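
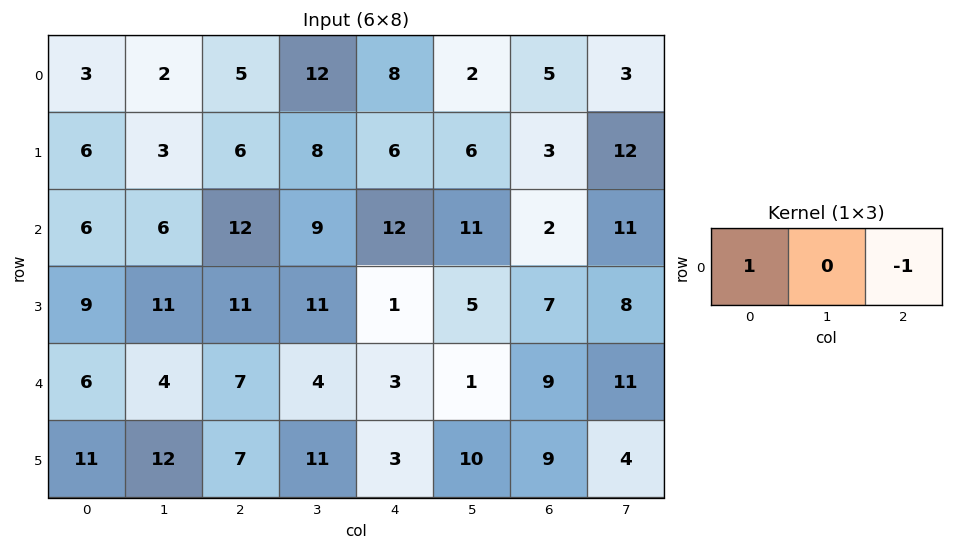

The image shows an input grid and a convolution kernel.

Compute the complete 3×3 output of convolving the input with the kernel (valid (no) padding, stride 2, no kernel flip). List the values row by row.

Output[0,0]: The receptive field on the input at this output position is [3 2 5]. Elementwise product with the kernel and sum: 3·1 + 5·-1.

-2 -3 3
-6 0 10
-1 4 -6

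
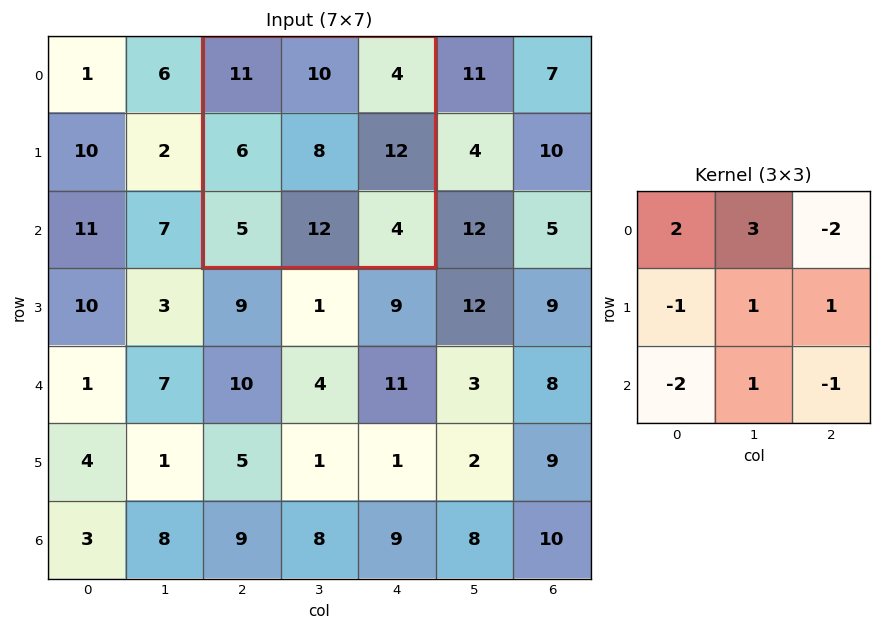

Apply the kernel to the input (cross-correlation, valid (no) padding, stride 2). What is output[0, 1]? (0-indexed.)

56

The receptive field on the input at this output position is [11 10 4 / 6 8 12 / 5 12 4]. Elementwise product with the kernel and sum: 11·2 + 10·3 + 4·-2 + 6·-1 + 8·1 + 12·1 + 5·-2 + 12·1 + 4·-1.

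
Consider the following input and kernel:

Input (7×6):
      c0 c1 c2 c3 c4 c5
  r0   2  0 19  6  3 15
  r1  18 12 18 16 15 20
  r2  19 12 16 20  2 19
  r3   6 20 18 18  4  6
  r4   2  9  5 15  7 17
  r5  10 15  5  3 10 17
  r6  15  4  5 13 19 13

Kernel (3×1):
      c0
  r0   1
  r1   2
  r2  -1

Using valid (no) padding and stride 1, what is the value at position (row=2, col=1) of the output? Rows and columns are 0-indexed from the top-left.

The receptive field on the input at this output position is [12 / 20 / 9]. Elementwise product with the kernel and sum: 12·1 + 20·2 + 9·-1.

43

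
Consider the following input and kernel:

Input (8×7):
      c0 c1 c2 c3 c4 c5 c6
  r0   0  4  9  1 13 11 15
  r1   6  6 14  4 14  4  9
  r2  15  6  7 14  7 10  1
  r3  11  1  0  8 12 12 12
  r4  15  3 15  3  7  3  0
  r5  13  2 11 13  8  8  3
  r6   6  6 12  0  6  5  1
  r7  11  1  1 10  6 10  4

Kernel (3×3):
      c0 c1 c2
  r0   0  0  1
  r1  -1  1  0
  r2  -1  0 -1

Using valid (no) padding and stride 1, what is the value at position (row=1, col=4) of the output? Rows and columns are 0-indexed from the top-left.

-12

The receptive field on the input at this output position is [14 4 9 / 7 10 1 / 12 12 12]. Elementwise product with the kernel and sum: 9·1 + 7·-1 + 10·1 + 12·-1 + 12·-1.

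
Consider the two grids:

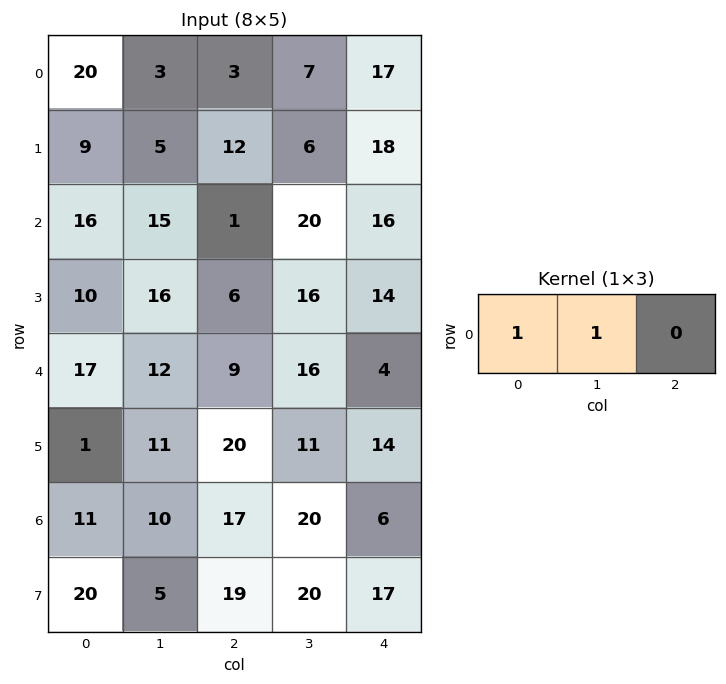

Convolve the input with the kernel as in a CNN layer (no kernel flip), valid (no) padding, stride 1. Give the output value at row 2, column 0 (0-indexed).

31

The receptive field on the input at this output position is [16 15 1]. Elementwise product with the kernel and sum: 16·1 + 15·1.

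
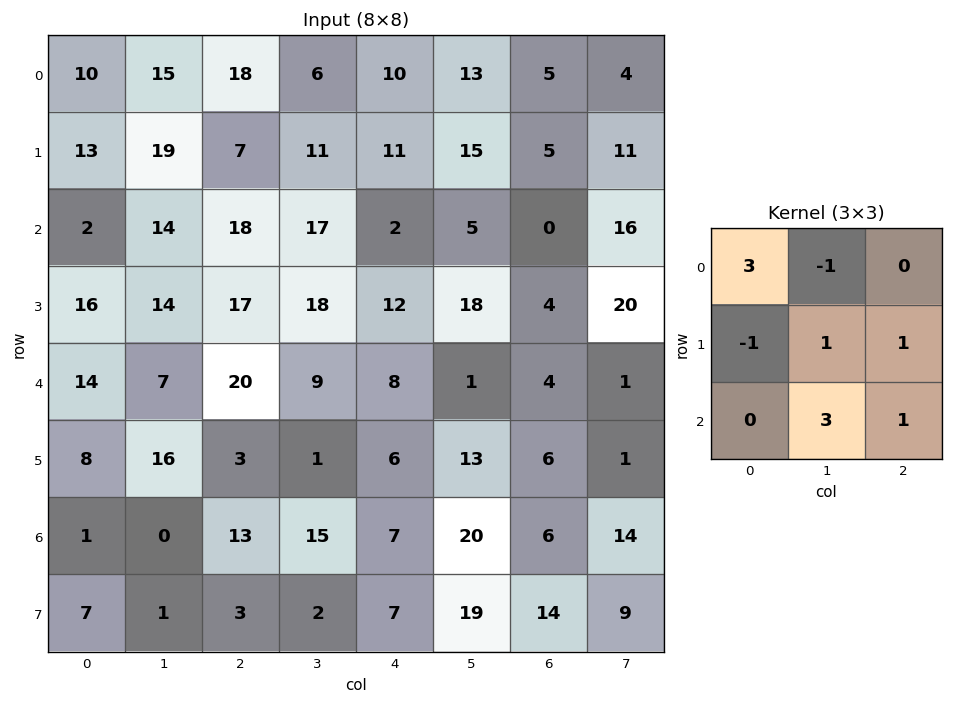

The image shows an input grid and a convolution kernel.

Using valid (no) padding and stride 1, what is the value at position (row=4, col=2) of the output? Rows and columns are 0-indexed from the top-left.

The receptive field on the input at this output position is [20 9 8 / 3 1 6 / 13 15 7]. Elementwise product with the kernel and sum: 20·3 + 9·-1 + 3·-1 + 1·1 + 6·1 + 15·3 + 7·1.

107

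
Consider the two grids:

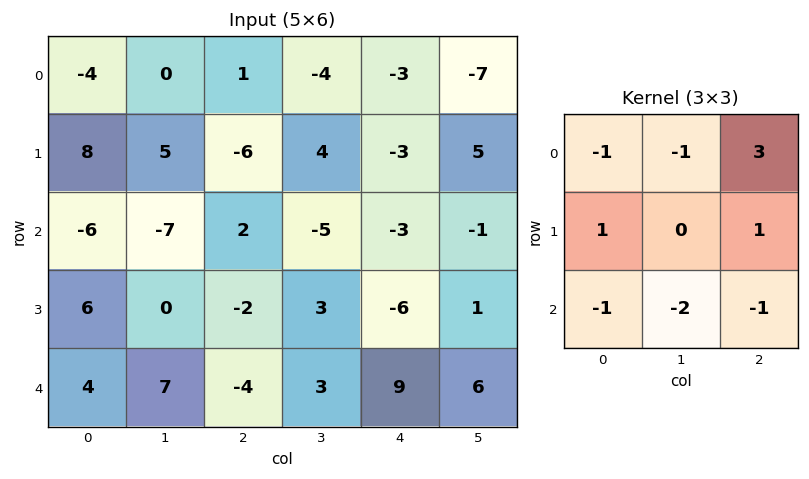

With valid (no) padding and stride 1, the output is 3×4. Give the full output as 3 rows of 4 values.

Output[0,0]: The receptive field on the input at this output position is [-4 0 1 / 8 5 -6 / -6 -7 2]. Elementwise product with the kernel and sum: -4·-1 + 0·-1 + 1·3 + 8·1 + -6·1 + -6·-1 + -7·-2 + 2·-1.
Output[0,1]: The receptive field on the input at this output position is [0 1 -4 / 5 -6 4 / -7 2 -5]. Elementwise product with the kernel and sum: 0·-1 + 1·-1 + -4·3 + 5·1 + 4·1 + -7·-1 + 2·-2 + -5·-1.

27 4 -4 7
-39 2 -6 16
9 -9 -25 -18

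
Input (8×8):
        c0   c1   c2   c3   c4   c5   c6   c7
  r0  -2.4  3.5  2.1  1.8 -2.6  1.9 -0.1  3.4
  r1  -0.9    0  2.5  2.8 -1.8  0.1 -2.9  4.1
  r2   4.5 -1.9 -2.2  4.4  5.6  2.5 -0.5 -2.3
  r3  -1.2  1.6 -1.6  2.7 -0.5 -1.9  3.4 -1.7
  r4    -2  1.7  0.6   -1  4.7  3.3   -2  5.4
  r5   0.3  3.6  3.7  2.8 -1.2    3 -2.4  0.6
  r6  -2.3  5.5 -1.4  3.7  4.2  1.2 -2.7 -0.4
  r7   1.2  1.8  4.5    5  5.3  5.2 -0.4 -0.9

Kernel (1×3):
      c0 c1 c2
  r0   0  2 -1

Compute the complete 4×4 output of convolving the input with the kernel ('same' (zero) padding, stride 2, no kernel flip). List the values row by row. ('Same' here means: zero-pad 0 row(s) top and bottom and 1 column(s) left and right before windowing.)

Output[0,0]: The receptive field on the zero-padded input at this output position is [0 -2.4 3.5]. Elementwise product with the kernel and sum: -2.4·2 + 3.5·-1.
Output[0,1]: The receptive field on the zero-padded input at this output position is [3.5 2.1 1.8]. Elementwise product with the kernel and sum: 2.1·2 + 1.8·-1.

-8.3 2.4 -7.1 -3.6
10.9 -8.8 8.7 1.3
-5.7 2.2 6.1 -9.4
-10.1 -6.5 7.2 -5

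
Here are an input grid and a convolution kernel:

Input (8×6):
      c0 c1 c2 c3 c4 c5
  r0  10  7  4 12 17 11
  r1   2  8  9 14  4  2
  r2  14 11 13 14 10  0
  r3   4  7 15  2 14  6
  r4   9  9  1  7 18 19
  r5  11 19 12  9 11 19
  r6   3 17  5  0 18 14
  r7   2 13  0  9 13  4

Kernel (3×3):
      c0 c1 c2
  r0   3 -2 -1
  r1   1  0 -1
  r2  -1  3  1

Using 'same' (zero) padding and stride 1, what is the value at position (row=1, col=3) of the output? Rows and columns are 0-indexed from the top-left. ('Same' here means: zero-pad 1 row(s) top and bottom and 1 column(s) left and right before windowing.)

The receptive field on the zero-padded input at this output position is [4 12 17 / 9 14 4 / 13 14 10]. Elementwise product with the kernel and sum: 4·3 + 12·-2 + 17·-1 + 9·1 + 4·-1 + 13·-1 + 14·3 + 10·1.

15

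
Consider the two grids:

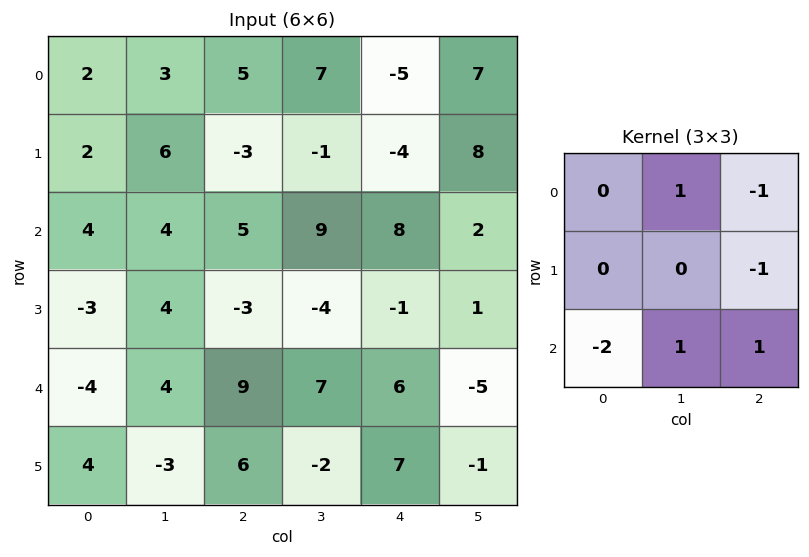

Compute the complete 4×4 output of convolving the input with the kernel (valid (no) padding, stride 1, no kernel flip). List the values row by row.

Output[0,0]: The receptive field on the input at this output position is [2 3 5 / 2 6 -3 / 4 4 5]. Elementwise product with the kernel and sum: 3·1 + 5·-1 + -3·-1 + 4·-2 + 4·1 + 5·1.

2 5 23 -28
11 -26 -4 -6
23 8 -3 -8
-7 4 -16 13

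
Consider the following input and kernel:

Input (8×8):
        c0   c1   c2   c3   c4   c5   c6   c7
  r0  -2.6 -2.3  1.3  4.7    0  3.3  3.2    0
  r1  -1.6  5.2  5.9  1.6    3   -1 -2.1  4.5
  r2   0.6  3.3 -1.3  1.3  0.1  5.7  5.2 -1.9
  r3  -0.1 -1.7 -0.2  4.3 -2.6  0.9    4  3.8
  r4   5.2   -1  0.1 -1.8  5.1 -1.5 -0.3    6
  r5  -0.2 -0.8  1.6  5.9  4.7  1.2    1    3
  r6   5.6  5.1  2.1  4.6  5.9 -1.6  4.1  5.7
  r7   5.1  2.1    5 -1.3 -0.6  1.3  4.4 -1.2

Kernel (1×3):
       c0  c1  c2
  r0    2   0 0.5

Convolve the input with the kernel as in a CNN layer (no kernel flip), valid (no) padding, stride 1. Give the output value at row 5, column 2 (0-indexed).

5.55

The receptive field on the input at this output position is [1.6 5.9 4.7]. Elementwise product with the kernel and sum: 1.6·2 + 4.7·0.5.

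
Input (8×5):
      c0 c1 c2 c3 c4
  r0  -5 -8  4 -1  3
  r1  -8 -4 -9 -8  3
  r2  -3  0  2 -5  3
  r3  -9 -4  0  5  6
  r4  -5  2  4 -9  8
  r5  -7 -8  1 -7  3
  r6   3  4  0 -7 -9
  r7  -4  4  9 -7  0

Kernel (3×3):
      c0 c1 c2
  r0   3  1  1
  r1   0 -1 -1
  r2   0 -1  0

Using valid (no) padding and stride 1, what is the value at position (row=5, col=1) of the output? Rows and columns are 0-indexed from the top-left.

-32

The receptive field on the input at this output position is [-8 1 -7 / 4 0 -7 / 4 9 -7]. Elementwise product with the kernel and sum: -8·3 + 1·1 + -7·1 + 0·-1 + -7·-1 + 9·-1.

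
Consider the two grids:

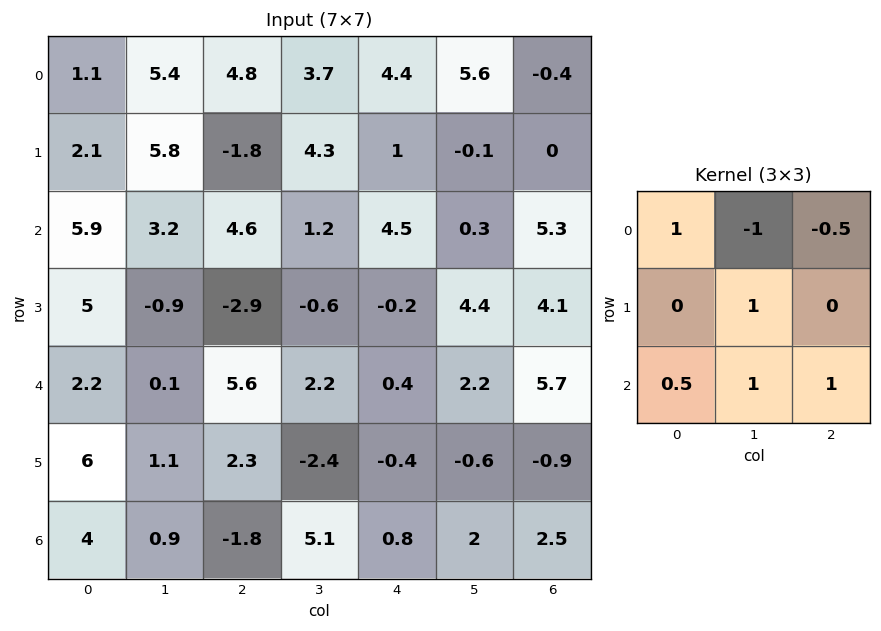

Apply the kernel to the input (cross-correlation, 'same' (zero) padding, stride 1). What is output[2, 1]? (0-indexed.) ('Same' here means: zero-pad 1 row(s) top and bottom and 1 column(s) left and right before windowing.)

The receptive field on the zero-padded input at this output position is [2.1 5.8 -1.8 / 5.9 3.2 4.6 / 5 -0.9 -2.9]. Elementwise product with the kernel and sum: 2.1·1 + 5.8·-1 + -1.8·-0.5 + 3.2·1 + 5·0.5 + -0.9·1 + -2.9·1.

-0.9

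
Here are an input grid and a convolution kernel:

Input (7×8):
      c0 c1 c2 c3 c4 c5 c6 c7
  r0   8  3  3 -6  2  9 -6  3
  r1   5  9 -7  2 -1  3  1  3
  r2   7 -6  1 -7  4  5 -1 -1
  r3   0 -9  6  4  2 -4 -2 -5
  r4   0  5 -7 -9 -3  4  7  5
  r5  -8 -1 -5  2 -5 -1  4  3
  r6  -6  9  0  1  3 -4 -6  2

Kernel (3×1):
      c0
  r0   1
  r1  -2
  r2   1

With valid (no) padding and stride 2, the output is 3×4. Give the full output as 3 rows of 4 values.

Output[0,0]: The receptive field on the input at this output position is [8 / 5 / 7]. Elementwise product with the kernel and sum: 8·1 + 5·-2 + 7·1.

5 18 8 -9
7 -18 -3 10
10 3 10 -7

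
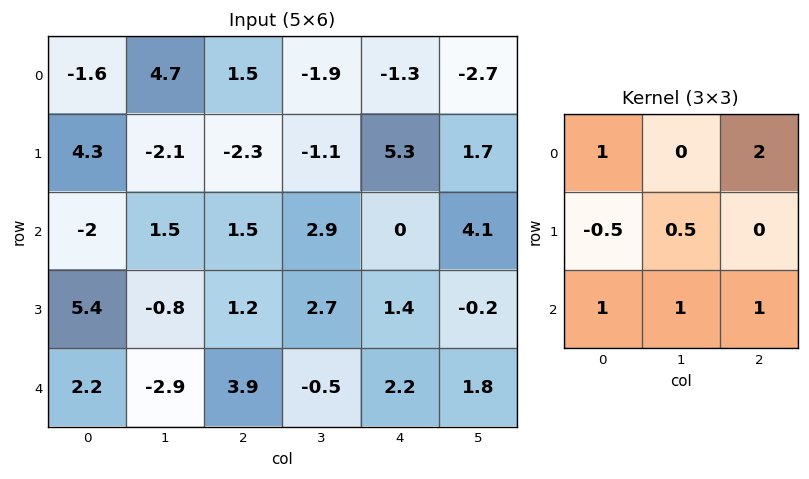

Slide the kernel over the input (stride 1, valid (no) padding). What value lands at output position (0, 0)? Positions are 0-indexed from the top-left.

The receptive field on the input at this output position is [-1.6 4.7 1.5 / 4.3 -2.1 -2.3 / -2 1.5 1.5]. Elementwise product with the kernel and sum: -1.6·1 + 1.5·2 + 4.3·-0.5 + -2.1·0.5 + -2·1 + 1.5·1 + 1.5·1.

-0.8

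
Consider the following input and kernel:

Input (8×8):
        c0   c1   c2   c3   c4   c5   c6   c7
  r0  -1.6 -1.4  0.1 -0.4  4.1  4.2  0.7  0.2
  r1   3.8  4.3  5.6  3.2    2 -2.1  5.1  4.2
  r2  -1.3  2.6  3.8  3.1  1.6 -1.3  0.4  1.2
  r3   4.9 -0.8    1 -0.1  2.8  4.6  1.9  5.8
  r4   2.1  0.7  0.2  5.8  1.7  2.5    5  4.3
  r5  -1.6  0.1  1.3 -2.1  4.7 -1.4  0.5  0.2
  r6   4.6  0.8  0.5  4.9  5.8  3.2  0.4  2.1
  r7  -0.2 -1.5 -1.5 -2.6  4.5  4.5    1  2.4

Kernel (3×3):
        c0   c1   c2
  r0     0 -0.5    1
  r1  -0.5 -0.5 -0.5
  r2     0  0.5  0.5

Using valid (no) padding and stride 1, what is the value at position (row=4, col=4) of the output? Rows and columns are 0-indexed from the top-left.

The receptive field on the input at this output position is [1.7 2.5 5 / 4.7 -1.4 0.5 / 5.8 3.2 0.4]. Elementwise product with the kernel and sum: 2.5·-0.5 + 5·1 + 4.7·-0.5 + -1.4·-0.5 + 0.5·-0.5 + 3.2·0.5 + 0.4·0.5.

3.65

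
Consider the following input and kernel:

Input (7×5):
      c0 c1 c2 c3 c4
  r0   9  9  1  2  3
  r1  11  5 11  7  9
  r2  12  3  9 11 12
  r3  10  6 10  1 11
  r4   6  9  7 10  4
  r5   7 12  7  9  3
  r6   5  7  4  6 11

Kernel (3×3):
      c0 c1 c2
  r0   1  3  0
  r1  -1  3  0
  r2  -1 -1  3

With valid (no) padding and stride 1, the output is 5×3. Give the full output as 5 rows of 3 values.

Output[0,0]: The receptive field on the input at this output position is [9 9 1 / 11 5 11 / 12 3 9]. Elementwise product with the kernel and sum: 9·1 + 9·3 + 11·-1 + 5·3 + 12·-1 + 3·-1 + 9·3.
Output[0,1]: The receptive field on the input at this output position is [9 1 2 / 5 11 7 / 3 9 11]. Elementwise product with the kernel and sum: 9·1 + 1·3 + 5·-1 + 11·3 + 3·-1 + 9·-1 + 11·3.

52 61 33
37 49 78
35 68 30
51 56 29
62 46 80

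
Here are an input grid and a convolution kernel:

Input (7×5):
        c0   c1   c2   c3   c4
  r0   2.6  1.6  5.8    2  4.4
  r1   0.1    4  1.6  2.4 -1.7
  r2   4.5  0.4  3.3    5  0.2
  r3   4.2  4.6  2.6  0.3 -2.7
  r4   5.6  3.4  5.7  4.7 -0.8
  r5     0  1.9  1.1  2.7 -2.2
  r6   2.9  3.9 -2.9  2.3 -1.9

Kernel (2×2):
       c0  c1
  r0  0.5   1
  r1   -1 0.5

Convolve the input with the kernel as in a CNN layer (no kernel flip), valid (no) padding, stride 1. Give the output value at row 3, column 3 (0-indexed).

The receptive field on the input at this output position is [0.3 -2.7 / 4.7 -0.8]. Elementwise product with the kernel and sum: 0.3·0.5 + -2.7·1 + 4.7·-1 + -0.8·0.5.

-7.65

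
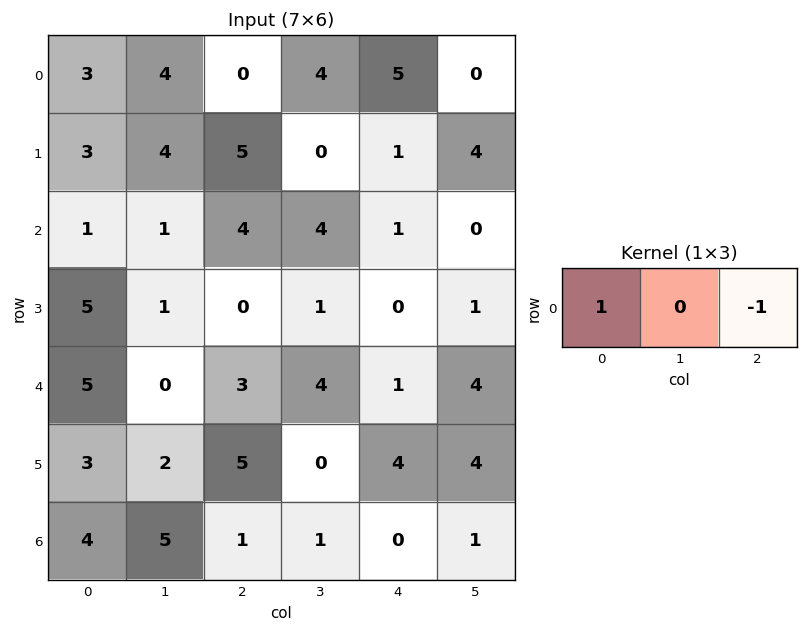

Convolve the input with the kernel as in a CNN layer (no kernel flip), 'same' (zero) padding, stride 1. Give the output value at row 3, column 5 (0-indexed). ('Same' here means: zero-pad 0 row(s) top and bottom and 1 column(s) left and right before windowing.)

The receptive field on the zero-padded input at this output position is [0 1 0]. Elementwise product with the kernel and sum: 0·1 + 0·-1.

0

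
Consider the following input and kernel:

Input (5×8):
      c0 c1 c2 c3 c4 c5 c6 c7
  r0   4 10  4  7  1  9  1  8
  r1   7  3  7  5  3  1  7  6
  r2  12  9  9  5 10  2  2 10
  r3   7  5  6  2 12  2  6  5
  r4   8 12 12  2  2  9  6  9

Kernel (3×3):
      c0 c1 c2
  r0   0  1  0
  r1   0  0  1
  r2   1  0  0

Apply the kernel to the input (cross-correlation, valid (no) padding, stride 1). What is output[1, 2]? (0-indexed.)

The receptive field on the input at this output position is [7 5 3 / 9 5 10 / 6 2 12]. Elementwise product with the kernel and sum: 5·1 + 10·1 + 6·1.

21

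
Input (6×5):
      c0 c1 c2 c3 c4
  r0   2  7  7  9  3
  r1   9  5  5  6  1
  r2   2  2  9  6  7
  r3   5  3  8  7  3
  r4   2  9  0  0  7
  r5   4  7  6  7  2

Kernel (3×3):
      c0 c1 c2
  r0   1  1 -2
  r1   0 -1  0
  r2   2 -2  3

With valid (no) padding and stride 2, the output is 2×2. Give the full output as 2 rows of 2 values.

17 31
-31 15

Output[0,0]: The receptive field on the input at this output position is [2 7 7 / 9 5 5 / 2 2 9]. Elementwise product with the kernel and sum: 2·1 + 7·1 + 7·-2 + 5·-1 + 2·2 + 2·-2 + 9·3.
Output[0,1]: The receptive field on the input at this output position is [7 9 3 / 5 6 1 / 9 6 7]. Elementwise product with the kernel and sum: 7·1 + 9·1 + 3·-2 + 6·-1 + 9·2 + 6·-2 + 7·3.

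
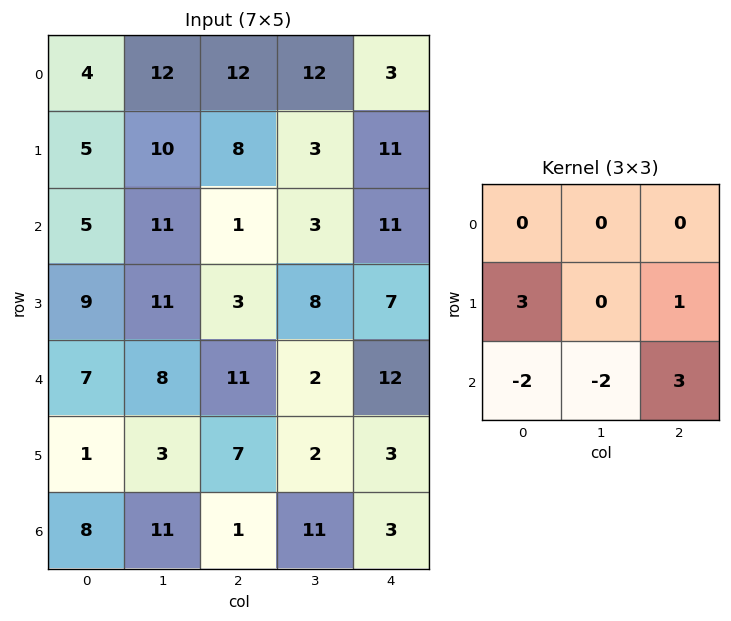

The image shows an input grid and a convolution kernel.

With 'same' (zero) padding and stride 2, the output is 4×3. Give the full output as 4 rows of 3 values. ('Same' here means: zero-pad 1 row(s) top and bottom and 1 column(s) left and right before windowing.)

Output[0,0]: The receptive field on the zero-padded input at this output position is [0 0 0 / 0 4 12 / 0 5 10]. Elementwise product with the kernel and sum: 0·3 + 12·1 + 0·-2 + 5·-2 + 10·3.

32 21 8
26 32 -21
15 12 -4
11 44 33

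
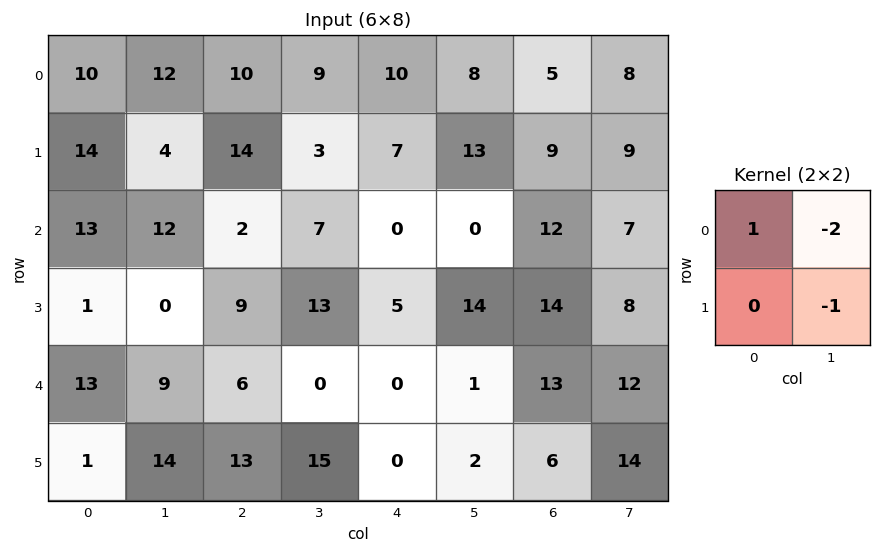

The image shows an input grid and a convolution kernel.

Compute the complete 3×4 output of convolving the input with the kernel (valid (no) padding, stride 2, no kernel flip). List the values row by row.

Output[0,0]: The receptive field on the input at this output position is [10 12 / 14 4]. Elementwise product with the kernel and sum: 10·1 + 12·-2 + 4·-1.

-18 -11 -19 -20
-11 -25 -14 -10
-19 -9 -4 -25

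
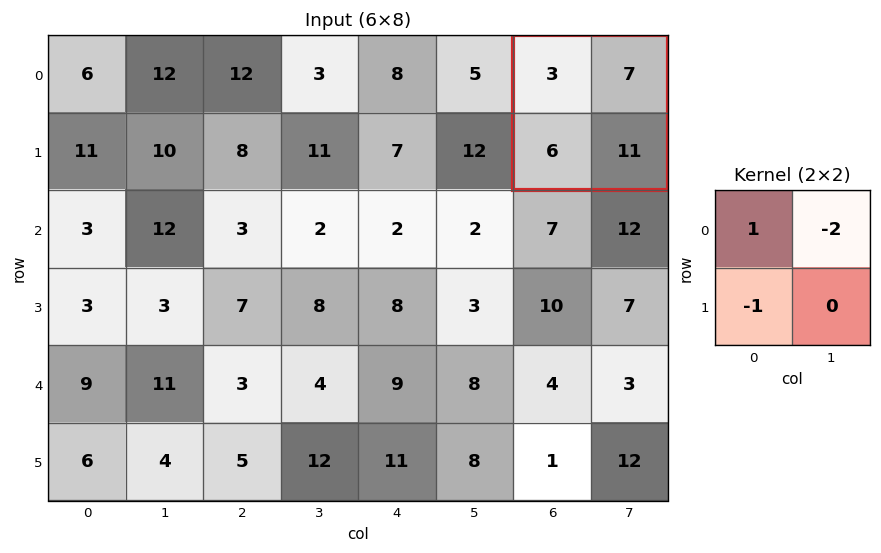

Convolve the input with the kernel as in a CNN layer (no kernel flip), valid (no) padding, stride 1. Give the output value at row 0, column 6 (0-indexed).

The receptive field on the input at this output position is [3 7 / 6 11]. Elementwise product with the kernel and sum: 3·1 + 7·-2 + 6·-1.

-17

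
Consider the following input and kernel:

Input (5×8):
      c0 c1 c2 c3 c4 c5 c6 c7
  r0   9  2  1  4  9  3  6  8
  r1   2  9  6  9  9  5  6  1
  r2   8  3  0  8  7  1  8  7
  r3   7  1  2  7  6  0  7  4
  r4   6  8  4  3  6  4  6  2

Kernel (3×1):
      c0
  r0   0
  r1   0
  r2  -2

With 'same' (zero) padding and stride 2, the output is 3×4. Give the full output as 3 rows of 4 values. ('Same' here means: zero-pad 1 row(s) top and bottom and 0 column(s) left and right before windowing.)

-4 -12 -18 -12
-14 -4 -12 -14
0 0 0 0

Output[0,0]: The receptive field on the zero-padded input at this output position is [0 / 9 / 2]. Elementwise product with the kernel and sum: 2·-2.
Output[0,1]: The receptive field on the zero-padded input at this output position is [0 / 1 / 6]. Elementwise product with the kernel and sum: 6·-2.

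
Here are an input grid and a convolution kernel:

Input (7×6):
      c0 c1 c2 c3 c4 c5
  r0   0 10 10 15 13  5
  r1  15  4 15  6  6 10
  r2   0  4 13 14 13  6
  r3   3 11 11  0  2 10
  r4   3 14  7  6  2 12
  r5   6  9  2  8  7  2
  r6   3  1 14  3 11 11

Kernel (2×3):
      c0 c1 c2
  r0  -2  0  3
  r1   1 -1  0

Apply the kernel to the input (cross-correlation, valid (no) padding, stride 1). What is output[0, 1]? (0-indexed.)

The receptive field on the input at this output position is [10 10 15 / 4 15 6]. Elementwise product with the kernel and sum: 10·-2 + 15·3 + 4·1 + 15·-1.

14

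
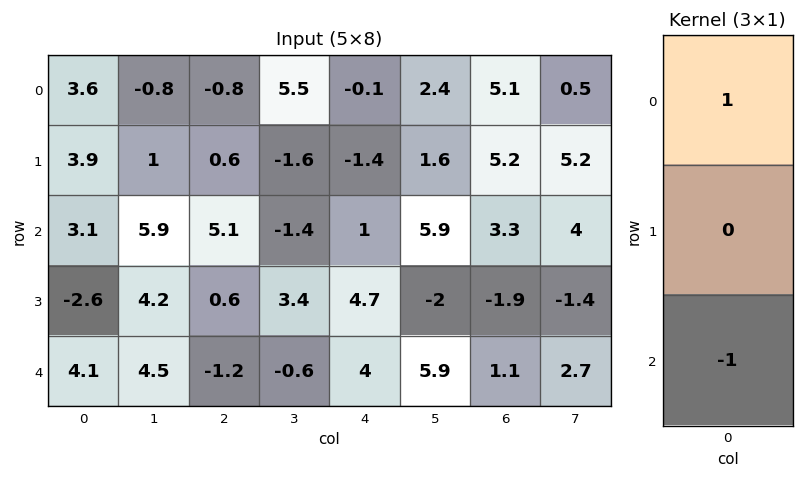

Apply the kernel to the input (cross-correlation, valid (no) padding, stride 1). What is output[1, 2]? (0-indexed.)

The receptive field on the input at this output position is [0.6 / 5.1 / 0.6]. Elementwise product with the kernel and sum: 0.6·1 + 0.6·-1.

0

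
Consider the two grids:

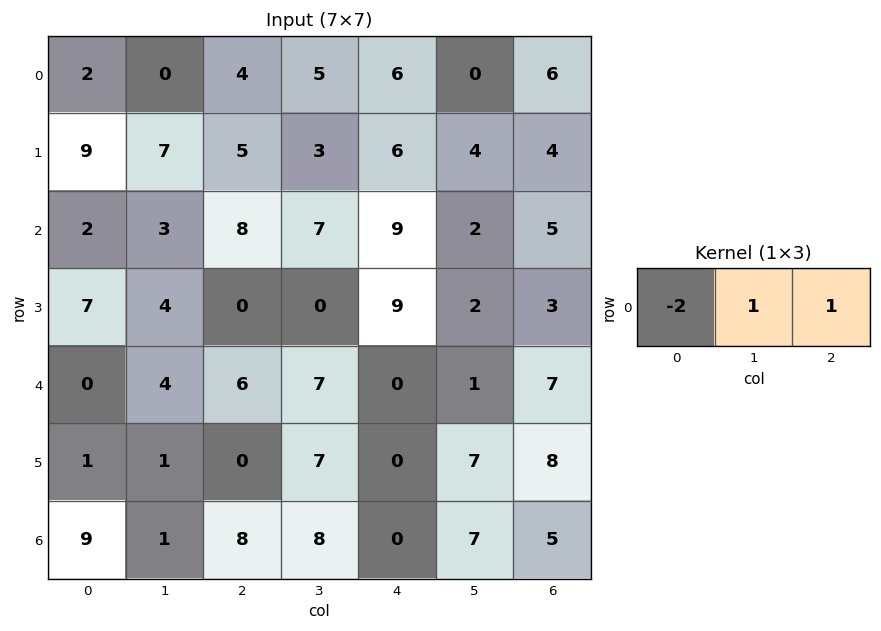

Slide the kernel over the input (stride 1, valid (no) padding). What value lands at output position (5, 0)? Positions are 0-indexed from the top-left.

-1

The receptive field on the input at this output position is [1 1 0]. Elementwise product with the kernel and sum: 1·-2 + 1·1 + 0·1.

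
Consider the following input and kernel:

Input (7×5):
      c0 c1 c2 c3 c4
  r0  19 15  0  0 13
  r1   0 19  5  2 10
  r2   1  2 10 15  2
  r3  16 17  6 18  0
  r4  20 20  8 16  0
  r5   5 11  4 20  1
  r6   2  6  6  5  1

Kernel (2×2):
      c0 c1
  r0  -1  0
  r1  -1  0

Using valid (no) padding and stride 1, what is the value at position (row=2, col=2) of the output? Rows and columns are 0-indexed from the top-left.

The receptive field on the input at this output position is [10 15 / 6 18]. Elementwise product with the kernel and sum: 10·-1 + 6·-1.

-16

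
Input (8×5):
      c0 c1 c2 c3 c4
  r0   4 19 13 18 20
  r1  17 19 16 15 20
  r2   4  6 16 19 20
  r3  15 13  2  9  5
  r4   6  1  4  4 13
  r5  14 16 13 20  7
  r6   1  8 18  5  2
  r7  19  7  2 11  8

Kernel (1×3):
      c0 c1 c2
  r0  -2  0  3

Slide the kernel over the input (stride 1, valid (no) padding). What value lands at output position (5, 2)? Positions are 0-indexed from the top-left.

-5

The receptive field on the input at this output position is [13 20 7]. Elementwise product with the kernel and sum: 13·-2 + 7·3.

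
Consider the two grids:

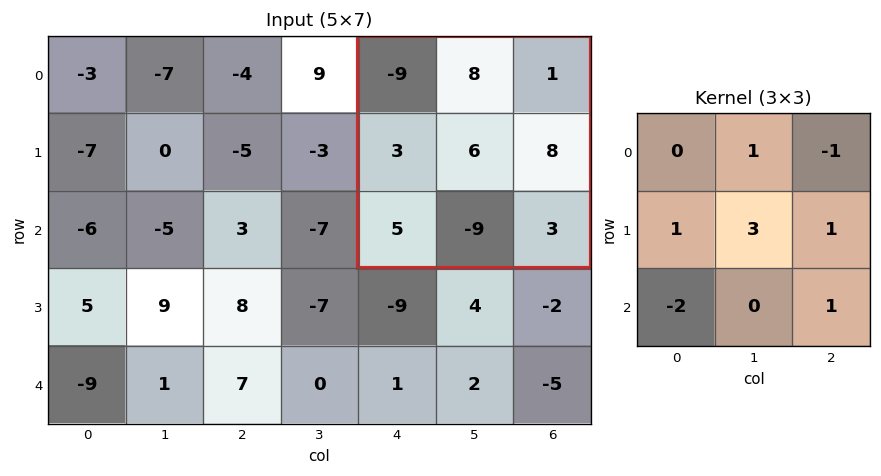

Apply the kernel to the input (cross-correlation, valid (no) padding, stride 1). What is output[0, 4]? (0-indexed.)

29

The receptive field on the input at this output position is [-9 8 1 / 3 6 8 / 5 -9 3]. Elementwise product with the kernel and sum: 8·1 + 1·-1 + 3·1 + 6·3 + 8·1 + 5·-2 + 3·1.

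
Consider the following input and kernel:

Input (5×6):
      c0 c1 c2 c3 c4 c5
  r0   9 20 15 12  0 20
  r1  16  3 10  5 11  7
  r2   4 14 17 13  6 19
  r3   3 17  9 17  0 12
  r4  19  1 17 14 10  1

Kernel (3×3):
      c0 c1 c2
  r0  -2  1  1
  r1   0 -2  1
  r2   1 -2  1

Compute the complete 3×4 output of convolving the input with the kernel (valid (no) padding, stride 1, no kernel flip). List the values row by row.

14 -35 -20 1
-52 4 -49 44
32 -18 -50 6

Output[0,0]: The receptive field on the input at this output position is [9 20 15 / 16 3 10 / 4 14 17]. Elementwise product with the kernel and sum: 9·-2 + 20·1 + 15·1 + 3·-2 + 10·1 + 4·1 + 14·-2 + 17·1.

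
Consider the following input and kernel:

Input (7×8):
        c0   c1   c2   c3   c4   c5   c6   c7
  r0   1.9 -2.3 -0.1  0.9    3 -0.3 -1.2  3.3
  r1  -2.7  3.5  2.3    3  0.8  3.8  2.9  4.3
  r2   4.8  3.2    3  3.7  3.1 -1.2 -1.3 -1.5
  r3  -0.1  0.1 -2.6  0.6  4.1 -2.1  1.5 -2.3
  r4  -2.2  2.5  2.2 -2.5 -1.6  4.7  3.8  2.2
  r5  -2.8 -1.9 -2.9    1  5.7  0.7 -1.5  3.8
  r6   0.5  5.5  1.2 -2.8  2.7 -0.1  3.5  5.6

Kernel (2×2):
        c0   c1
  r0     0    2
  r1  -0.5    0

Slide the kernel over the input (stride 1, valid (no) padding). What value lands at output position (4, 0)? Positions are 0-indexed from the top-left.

The receptive field on the input at this output position is [-2.2 2.5 / -2.8 -1.9]. Elementwise product with the kernel and sum: 2.5·2 + -2.8·-0.5.

6.4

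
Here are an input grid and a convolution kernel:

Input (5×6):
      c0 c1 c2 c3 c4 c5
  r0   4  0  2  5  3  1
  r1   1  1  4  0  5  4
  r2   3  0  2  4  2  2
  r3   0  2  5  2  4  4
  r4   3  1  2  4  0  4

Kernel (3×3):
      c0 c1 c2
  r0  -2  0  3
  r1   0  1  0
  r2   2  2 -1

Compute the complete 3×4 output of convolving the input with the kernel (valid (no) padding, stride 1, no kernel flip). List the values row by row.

3 19 15 8
9 12 21 22
8 19 16 6

Output[0,0]: The receptive field on the input at this output position is [4 0 2 / 1 1 4 / 3 0 2]. Elementwise product with the kernel and sum: 4·-2 + 2·3 + 1·1 + 3·2 + 0·2 + 2·-1.
Output[0,1]: The receptive field on the input at this output position is [0 2 5 / 1 4 0 / 0 2 4]. Elementwise product with the kernel and sum: 0·-2 + 5·3 + 4·1 + 0·2 + 2·2 + 4·-1.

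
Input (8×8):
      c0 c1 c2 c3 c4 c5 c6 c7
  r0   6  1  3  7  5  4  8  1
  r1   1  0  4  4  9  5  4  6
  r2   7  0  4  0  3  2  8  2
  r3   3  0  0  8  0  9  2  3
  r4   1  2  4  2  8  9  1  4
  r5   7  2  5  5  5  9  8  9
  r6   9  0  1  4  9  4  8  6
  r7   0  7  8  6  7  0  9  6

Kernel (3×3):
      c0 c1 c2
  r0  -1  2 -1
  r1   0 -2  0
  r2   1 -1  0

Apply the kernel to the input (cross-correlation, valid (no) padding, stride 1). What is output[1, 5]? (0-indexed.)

The receptive field on the input at this output position is [5 4 6 / 2 8 2 / 9 2 3]. Elementwise product with the kernel and sum: 5·-1 + 4·2 + 6·-1 + 8·-2 + 9·1 + 2·-1.

-12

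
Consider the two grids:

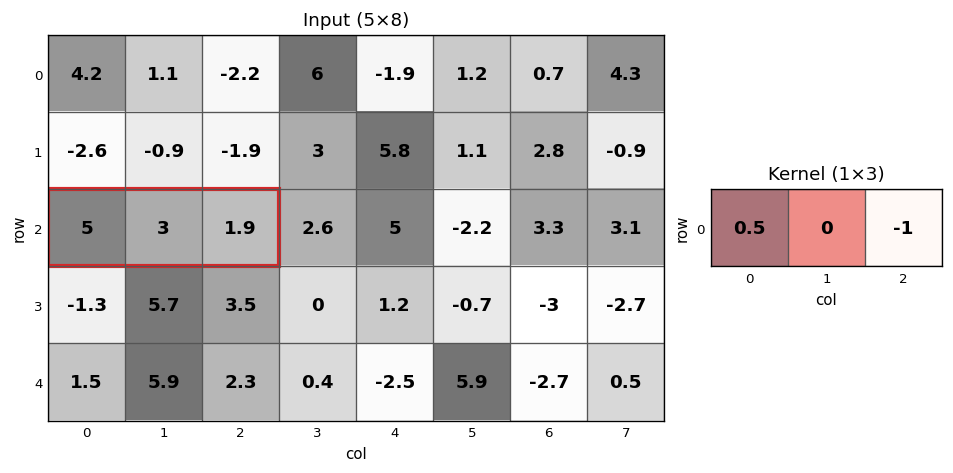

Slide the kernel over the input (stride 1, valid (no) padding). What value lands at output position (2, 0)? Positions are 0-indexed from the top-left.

0.6

The receptive field on the input at this output position is [5 3 1.9]. Elementwise product with the kernel and sum: 5·0.5 + 1.9·-1.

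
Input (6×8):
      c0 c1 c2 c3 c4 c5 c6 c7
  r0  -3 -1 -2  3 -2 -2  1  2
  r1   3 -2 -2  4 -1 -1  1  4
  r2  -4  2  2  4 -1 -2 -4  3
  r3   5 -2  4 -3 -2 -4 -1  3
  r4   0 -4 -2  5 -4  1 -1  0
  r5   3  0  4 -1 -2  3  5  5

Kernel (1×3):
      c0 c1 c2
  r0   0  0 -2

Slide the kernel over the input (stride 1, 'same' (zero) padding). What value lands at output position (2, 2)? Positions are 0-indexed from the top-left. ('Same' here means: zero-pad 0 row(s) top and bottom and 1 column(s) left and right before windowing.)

The receptive field on the zero-padded input at this output position is [2 2 4]. Elementwise product with the kernel and sum: 4·-2.

-8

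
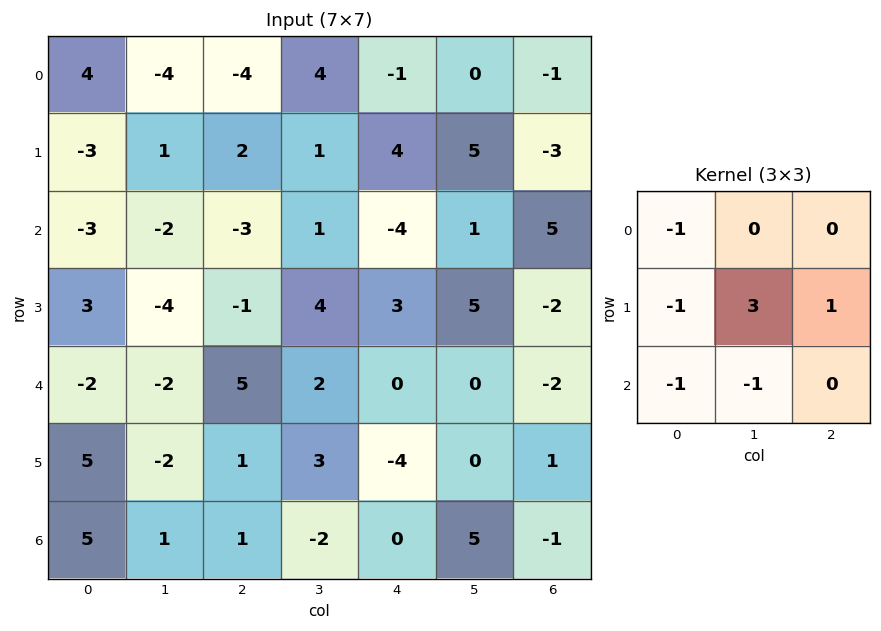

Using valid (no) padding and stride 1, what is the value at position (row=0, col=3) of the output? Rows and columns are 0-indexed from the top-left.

The receptive field on the input at this output position is [4 -1 0 / 1 4 5 / 1 -4 1]. Elementwise product with the kernel and sum: 4·-1 + 1·-1 + 4·3 + 5·1 + 1·-1 + -4·-1.

15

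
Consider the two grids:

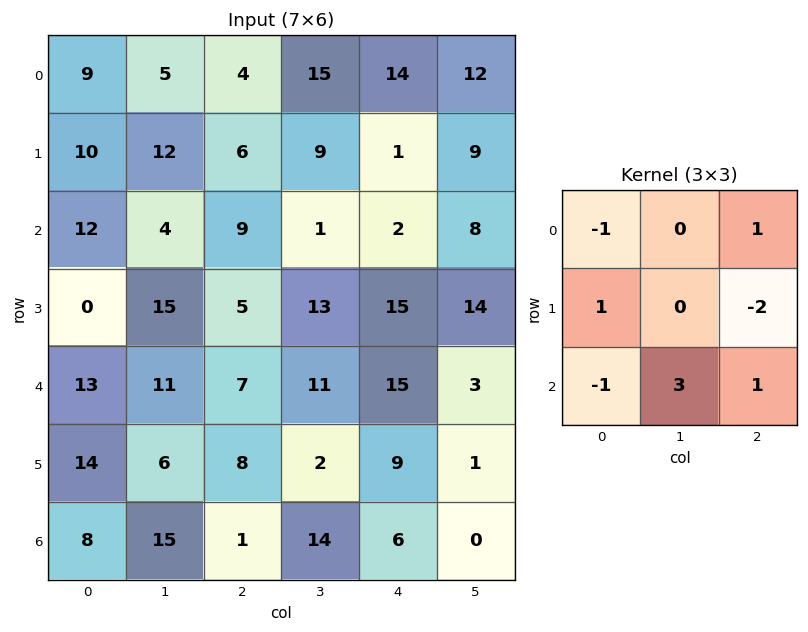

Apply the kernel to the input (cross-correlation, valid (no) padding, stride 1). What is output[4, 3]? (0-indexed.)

-4

The receptive field on the input at this output position is [11 15 3 / 2 9 1 / 14 6 0]. Elementwise product with the kernel and sum: 11·-1 + 3·1 + 2·1 + 1·-2 + 14·-1 + 6·3 + 0·1.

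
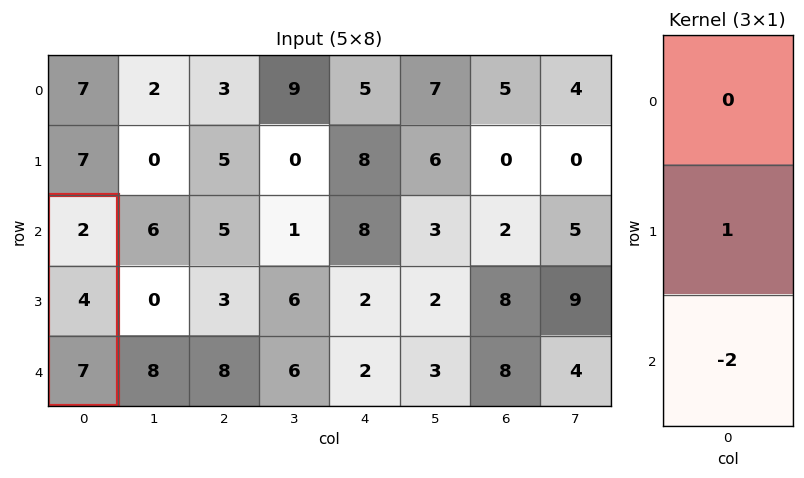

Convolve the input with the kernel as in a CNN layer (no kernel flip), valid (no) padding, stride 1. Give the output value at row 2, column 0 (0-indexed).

-10

The receptive field on the input at this output position is [2 / 4 / 7]. Elementwise product with the kernel and sum: 4·1 + 7·-2.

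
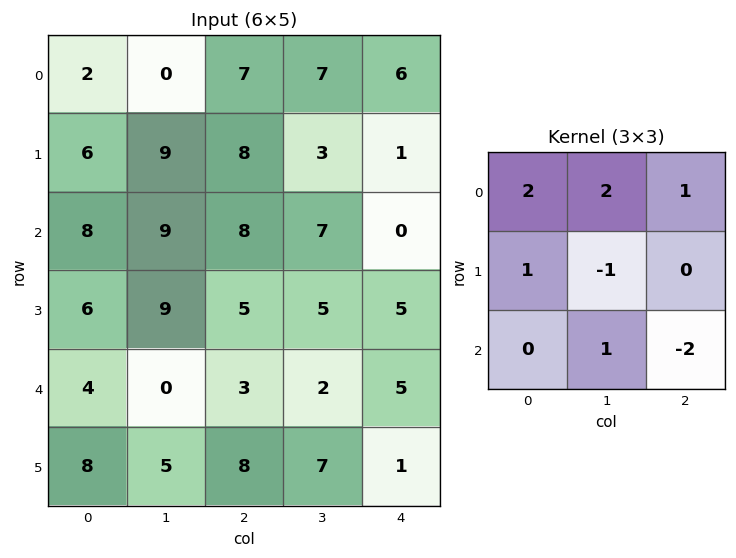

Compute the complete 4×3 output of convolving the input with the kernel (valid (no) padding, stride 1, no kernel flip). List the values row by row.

1 16 46
36 33 19
33 44 22
28 24 31

Output[0,0]: The receptive field on the input at this output position is [2 0 7 / 6 9 8 / 8 9 8]. Elementwise product with the kernel and sum: 2·2 + 0·2 + 7·1 + 6·1 + 9·-1 + 9·1 + 8·-2.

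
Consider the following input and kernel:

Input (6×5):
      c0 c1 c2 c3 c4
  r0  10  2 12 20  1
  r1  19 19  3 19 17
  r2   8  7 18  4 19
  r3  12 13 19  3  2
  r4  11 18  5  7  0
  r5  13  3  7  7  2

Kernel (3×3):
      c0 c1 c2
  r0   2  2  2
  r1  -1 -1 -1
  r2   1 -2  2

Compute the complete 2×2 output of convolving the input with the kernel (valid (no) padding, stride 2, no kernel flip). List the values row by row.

37 75
7 49

Output[0,0]: The receptive field on the input at this output position is [10 2 12 / 19 19 3 / 8 7 18]. Elementwise product with the kernel and sum: 10·2 + 2·2 + 12·2 + 19·-1 + 19·-1 + 3·-1 + 8·1 + 7·-2 + 18·2.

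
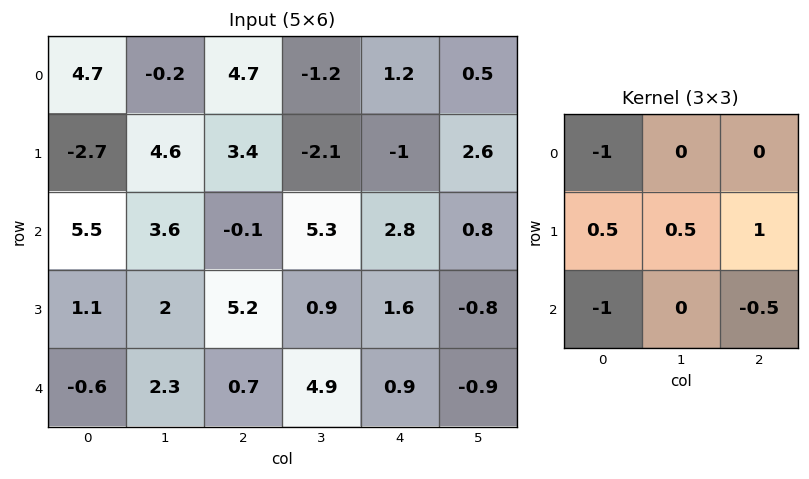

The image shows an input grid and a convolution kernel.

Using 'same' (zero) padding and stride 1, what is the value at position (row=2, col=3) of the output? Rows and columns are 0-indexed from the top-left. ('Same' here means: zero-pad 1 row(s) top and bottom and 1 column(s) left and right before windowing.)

The receptive field on the zero-padded input at this output position is [3.4 -2.1 -1 / -0.1 5.3 2.8 / 5.2 0.9 1.6]. Elementwise product with the kernel and sum: 3.4·-1 + -0.1·0.5 + 5.3·0.5 + 2.8·1 + 5.2·-1 + 1.6·-0.5.

-4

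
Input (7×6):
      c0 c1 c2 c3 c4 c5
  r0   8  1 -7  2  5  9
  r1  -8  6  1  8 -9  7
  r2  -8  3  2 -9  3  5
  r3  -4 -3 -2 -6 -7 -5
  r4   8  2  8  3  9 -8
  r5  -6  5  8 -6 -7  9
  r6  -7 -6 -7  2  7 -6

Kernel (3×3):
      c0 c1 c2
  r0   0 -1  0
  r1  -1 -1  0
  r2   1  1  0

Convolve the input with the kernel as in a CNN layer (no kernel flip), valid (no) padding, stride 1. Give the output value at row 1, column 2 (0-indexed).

The receptive field on the input at this output position is [1 8 -9 / 2 -9 3 / -2 -6 -7]. Elementwise product with the kernel and sum: 8·-1 + 2·-1 + -9·-1 + -2·1 + -6·1.

-9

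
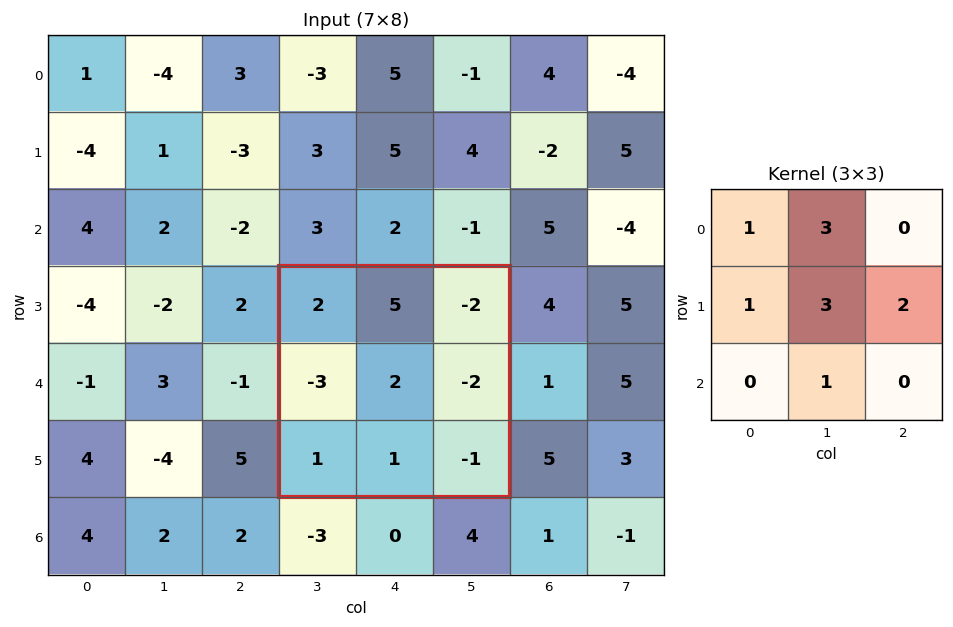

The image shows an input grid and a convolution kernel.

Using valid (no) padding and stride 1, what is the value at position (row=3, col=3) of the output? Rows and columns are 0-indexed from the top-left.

The receptive field on the input at this output position is [2 5 -2 / -3 2 -2 / 1 1 -1]. Elementwise product with the kernel and sum: 2·1 + 5·3 + -3·1 + 2·3 + -2·2 + 1·1.

17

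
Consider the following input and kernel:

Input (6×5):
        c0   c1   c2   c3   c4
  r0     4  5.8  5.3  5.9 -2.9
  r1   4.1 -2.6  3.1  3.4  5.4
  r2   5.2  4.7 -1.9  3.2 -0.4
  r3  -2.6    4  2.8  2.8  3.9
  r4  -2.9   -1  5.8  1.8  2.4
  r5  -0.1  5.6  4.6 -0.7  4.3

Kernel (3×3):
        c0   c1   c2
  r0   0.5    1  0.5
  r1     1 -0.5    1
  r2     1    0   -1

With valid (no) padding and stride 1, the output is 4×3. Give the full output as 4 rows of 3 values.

Output[0,0]: The receptive field on the input at this output position is [4 5.8 5.3 / 4.1 -2.6 3.1 / 5.2 4.7 -1.9]. Elementwise product with the kernel and sum: 4·0.5 + 5.8·1 + 5.3·0.5 + 4.1·1 + -2.6·-0.5 + 3.1·1 + 5.2·1 + -1.9·-1.
Output[0,1]: The receptive field on the input at this output position is [5.8 5.3 5.9 / -2.6 3.1 3.4 / 4.7 -1.9 3.2]. Elementwise product with the kernel and sum: 5.8·0.5 + 5.3·1 + 5.9·0.5 + -2.6·1 + 3.1·-0.5 + 3.4·1 + 4.7·1 + 3.2·-1.

26.05 11.9 12.4
-3.45 13.55 2.65
-4.15 4.65 10.75
2.8 10.4 13.75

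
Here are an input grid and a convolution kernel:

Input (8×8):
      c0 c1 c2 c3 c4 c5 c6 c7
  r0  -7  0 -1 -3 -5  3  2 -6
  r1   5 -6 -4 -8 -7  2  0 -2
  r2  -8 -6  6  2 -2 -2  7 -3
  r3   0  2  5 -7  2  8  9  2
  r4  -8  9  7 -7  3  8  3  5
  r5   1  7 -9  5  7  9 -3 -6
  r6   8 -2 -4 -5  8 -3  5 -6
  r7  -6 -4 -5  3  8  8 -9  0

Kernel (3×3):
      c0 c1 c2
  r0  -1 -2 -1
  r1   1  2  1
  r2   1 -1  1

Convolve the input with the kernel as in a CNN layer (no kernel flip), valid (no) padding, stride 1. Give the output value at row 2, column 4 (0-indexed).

24

The receptive field on the input at this output position is [-2 -2 7 / 2 8 9 / 3 8 3]. Elementwise product with the kernel and sum: -2·-1 + -2·-2 + 7·-1 + 2·1 + 8·2 + 9·1 + 3·1 + 8·-1 + 3·1.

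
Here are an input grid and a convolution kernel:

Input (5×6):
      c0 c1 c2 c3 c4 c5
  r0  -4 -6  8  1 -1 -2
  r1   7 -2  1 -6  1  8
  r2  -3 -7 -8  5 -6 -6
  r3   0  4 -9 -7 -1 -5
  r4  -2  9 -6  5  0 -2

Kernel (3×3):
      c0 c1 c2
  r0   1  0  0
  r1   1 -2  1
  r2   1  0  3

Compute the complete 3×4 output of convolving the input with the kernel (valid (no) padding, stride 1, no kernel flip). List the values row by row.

Output[0,0]: The receptive field on the input at this output position is [-4 -6 8 / 7 -2 1 / -3 -7 -8]. Elementwise product with the kernel and sum: -4·1 + 7·1 + -2·-2 + 1·1 + -3·1 + -8·3.

-19 -8 -4 -12
-17 -5 -35 -17
-40 32 -10 -6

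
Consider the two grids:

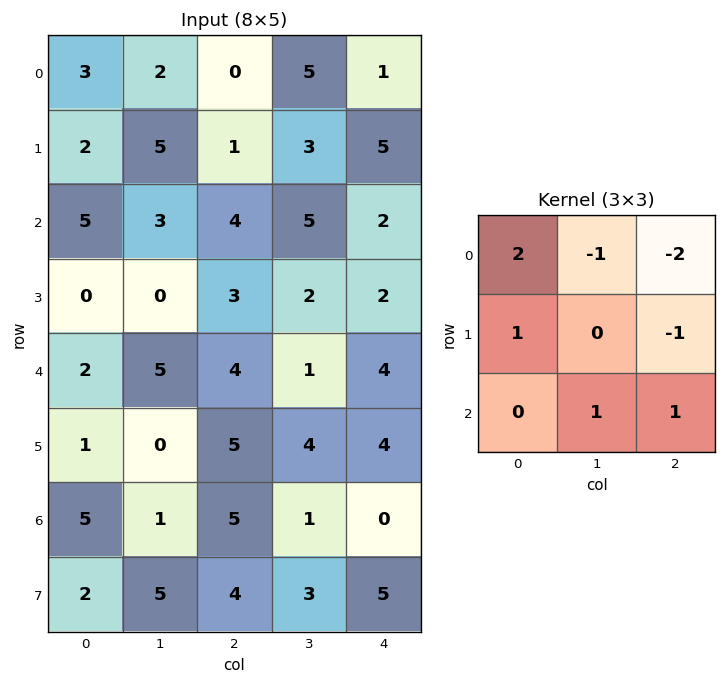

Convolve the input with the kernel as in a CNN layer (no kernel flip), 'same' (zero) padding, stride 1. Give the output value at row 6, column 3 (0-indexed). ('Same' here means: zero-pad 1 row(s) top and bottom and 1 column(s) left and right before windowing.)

The receptive field on the zero-padded input at this output position is [5 4 4 / 5 1 0 / 4 3 5]. Elementwise product with the kernel and sum: 5·2 + 4·-1 + 4·-2 + 5·1 + 0·-1 + 3·1 + 5·1.

11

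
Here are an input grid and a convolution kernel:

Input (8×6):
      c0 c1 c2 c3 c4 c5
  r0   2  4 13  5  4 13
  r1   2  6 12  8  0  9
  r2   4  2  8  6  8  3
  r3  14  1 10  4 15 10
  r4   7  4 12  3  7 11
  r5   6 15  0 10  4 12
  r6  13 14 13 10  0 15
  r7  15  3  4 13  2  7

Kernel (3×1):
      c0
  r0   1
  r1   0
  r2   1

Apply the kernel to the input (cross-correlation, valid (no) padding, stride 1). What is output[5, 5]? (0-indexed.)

The receptive field on the input at this output position is [12 / 15 / 7]. Elementwise product with the kernel and sum: 12·1 + 7·1.

19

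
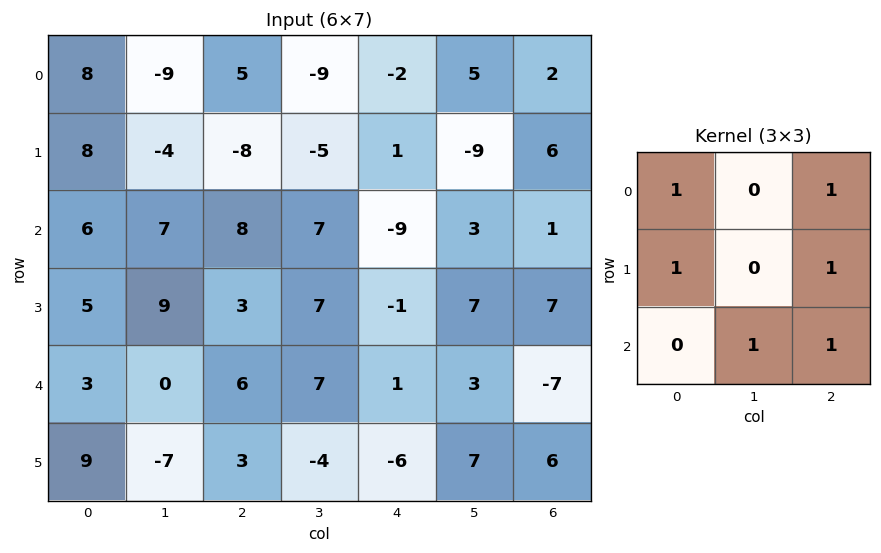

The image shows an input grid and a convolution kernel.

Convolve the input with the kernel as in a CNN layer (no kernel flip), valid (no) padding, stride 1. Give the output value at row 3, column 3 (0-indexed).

The receptive field on the input at this output position is [7 -1 7 / 7 1 3 / -4 -6 7]. Elementwise product with the kernel and sum: 7·1 + 7·1 + 7·1 + 3·1 + -6·1 + 7·1.

25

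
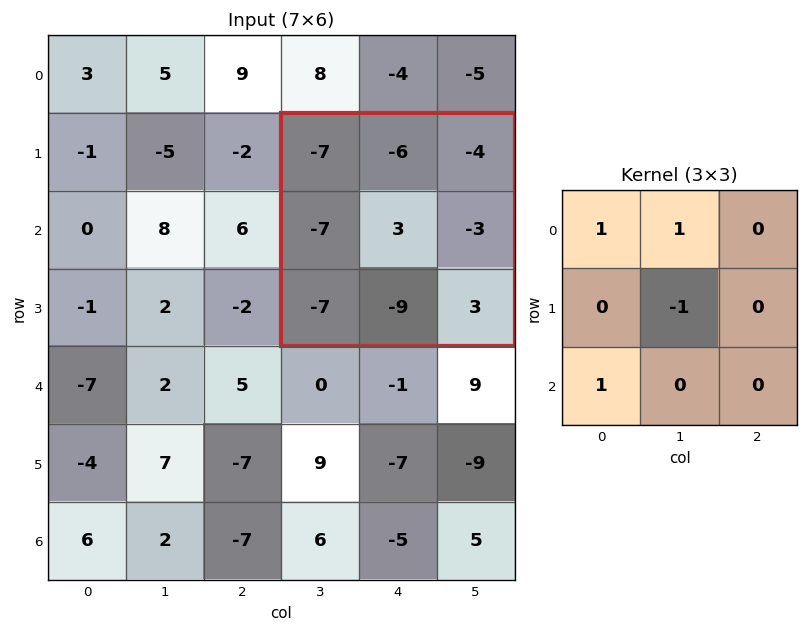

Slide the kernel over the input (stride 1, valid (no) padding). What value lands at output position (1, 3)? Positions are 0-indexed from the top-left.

-23

The receptive field on the input at this output position is [-7 -6 -4 / -7 3 -3 / -7 -9 3]. Elementwise product with the kernel and sum: -7·1 + -6·1 + 3·-1 + -7·1.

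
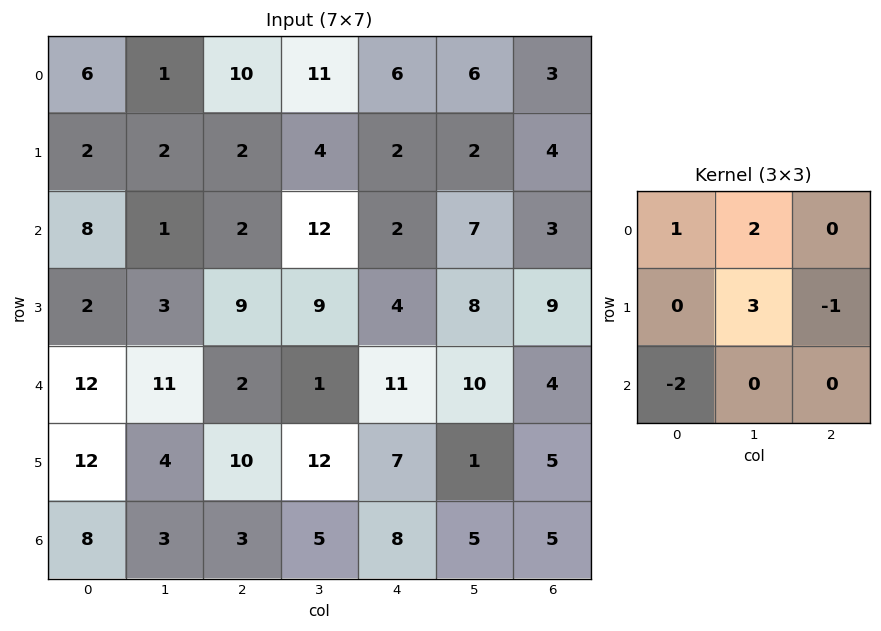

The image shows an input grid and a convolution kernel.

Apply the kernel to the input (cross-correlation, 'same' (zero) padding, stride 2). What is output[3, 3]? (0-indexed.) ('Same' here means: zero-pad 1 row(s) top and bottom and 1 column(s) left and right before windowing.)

26

The receptive field on the zero-padded input at this output position is [1 5 0 / 5 5 0 / 0 0 0]. Elementwise product with the kernel and sum: 1·1 + 5·2 + 5·3 + 0·-1 + 0·-2.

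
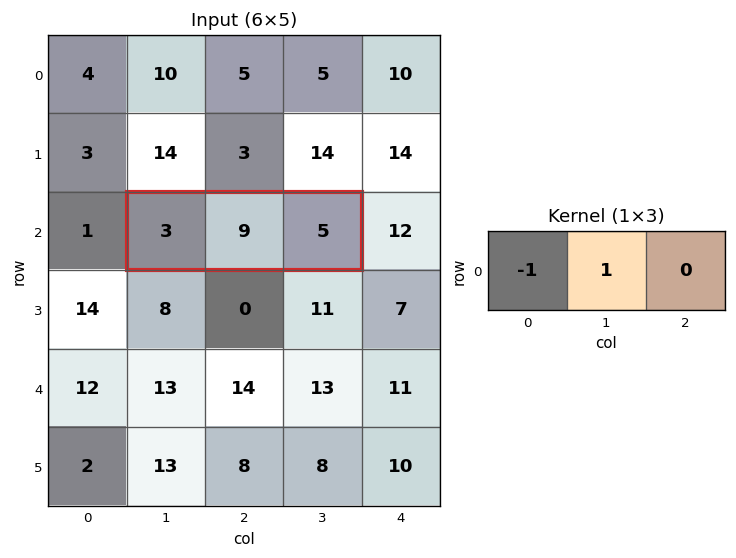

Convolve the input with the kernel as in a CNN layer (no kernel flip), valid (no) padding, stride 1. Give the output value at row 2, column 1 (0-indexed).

The receptive field on the input at this output position is [3 9 5]. Elementwise product with the kernel and sum: 3·-1 + 9·1.

6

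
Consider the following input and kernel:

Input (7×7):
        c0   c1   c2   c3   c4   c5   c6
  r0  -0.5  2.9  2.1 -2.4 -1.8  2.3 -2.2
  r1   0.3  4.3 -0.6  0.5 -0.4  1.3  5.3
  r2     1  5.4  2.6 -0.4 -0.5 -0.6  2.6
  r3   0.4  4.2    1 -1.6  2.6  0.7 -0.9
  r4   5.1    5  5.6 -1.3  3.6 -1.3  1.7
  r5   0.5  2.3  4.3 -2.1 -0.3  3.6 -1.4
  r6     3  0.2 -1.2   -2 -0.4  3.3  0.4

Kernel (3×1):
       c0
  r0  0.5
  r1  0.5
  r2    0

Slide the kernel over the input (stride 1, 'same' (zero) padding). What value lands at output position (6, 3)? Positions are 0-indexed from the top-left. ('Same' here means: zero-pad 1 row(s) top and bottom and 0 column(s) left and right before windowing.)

The receptive field on the zero-padded input at this output position is [-2.1 / -2 / 0]. Elementwise product with the kernel and sum: -2.1·0.5 + -2·0.5.

-2.05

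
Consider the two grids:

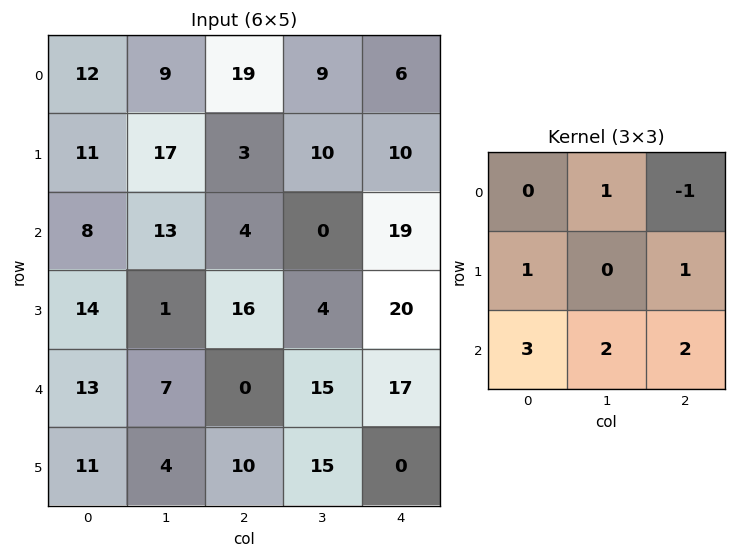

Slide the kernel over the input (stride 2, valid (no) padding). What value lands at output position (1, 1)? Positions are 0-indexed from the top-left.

The receptive field on the input at this output position is [4 0 19 / 16 4 20 / 0 15 17]. Elementwise product with the kernel and sum: 0·1 + 19·-1 + 16·1 + 20·1 + 0·3 + 15·2 + 17·2.

81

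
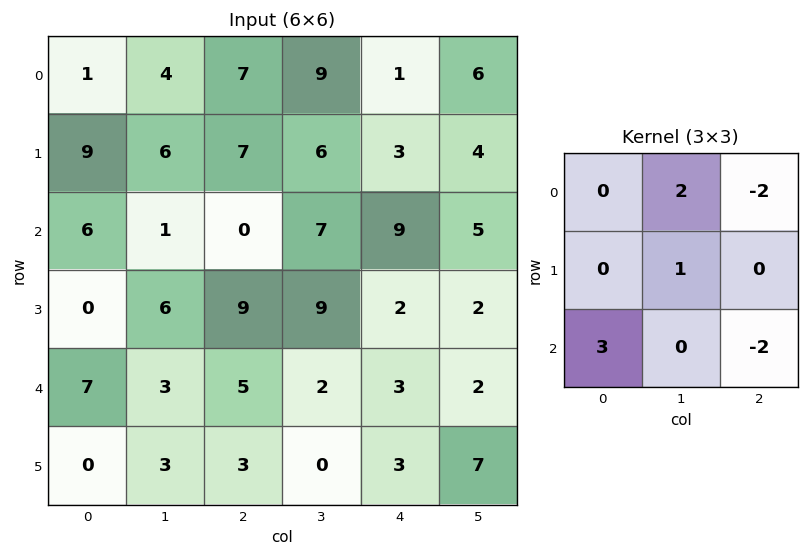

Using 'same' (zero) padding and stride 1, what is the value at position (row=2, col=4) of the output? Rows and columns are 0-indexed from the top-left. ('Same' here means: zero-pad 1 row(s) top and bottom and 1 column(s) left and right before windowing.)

The receptive field on the zero-padded input at this output position is [6 3 4 / 7 9 5 / 9 2 2]. Elementwise product with the kernel and sum: 3·2 + 4·-2 + 9·1 + 9·3 + 2·-2.

30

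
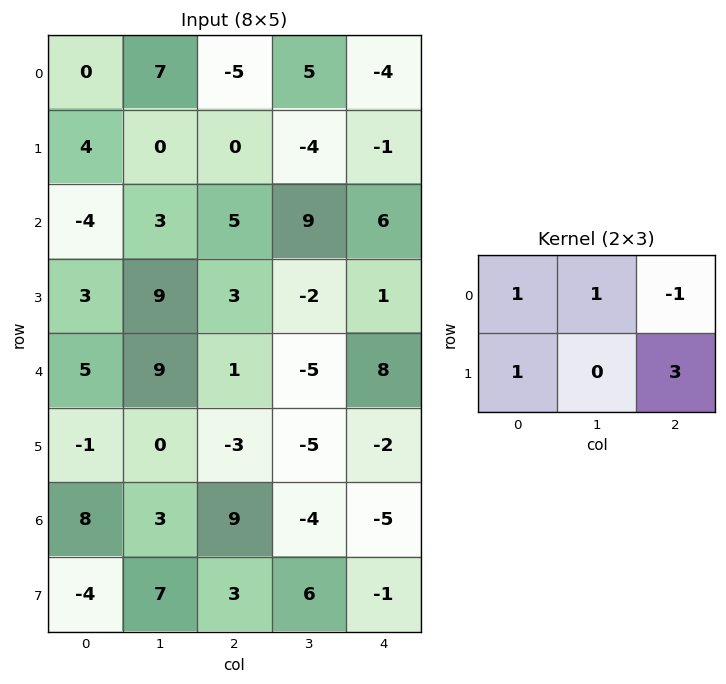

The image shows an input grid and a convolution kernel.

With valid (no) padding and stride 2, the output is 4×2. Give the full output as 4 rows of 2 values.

16 1
6 14
3 -21
7 10

Output[0,0]: The receptive field on the input at this output position is [0 7 -5 / 4 0 0]. Elementwise product with the kernel and sum: 0·1 + 7·1 + -5·-1 + 4·1 + 0·3.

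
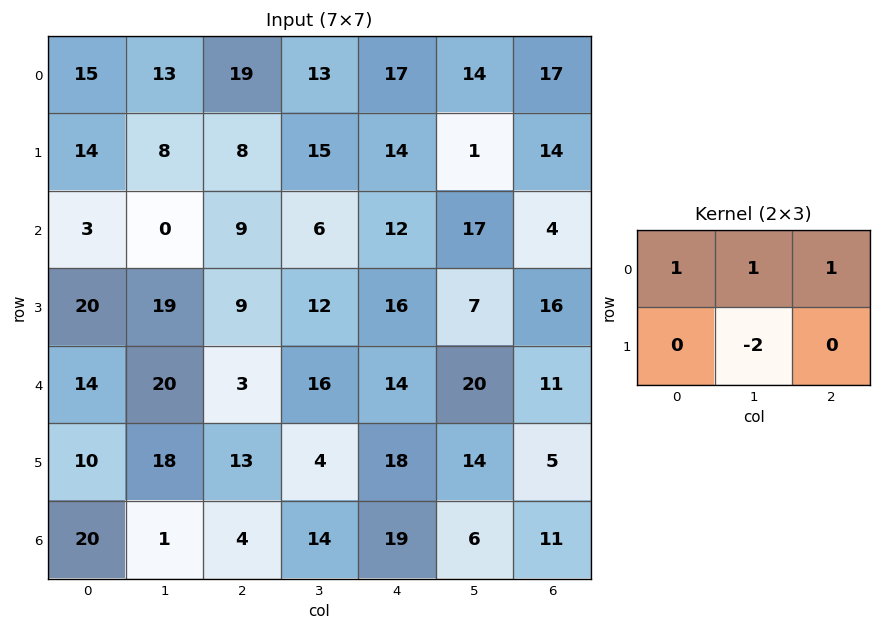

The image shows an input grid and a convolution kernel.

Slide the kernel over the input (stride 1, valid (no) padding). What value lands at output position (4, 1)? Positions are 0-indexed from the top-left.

13

The receptive field on the input at this output position is [20 3 16 / 18 13 4]. Elementwise product with the kernel and sum: 20·1 + 3·1 + 16·1 + 13·-2.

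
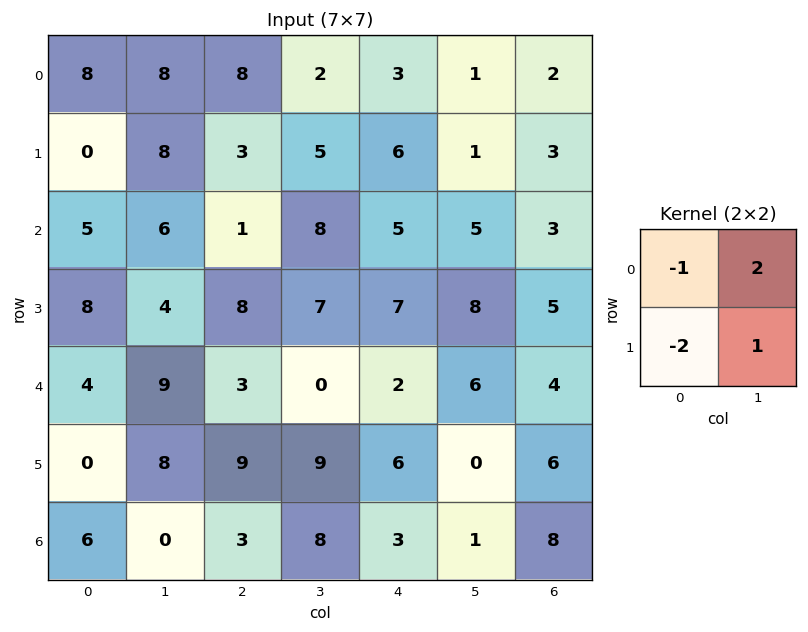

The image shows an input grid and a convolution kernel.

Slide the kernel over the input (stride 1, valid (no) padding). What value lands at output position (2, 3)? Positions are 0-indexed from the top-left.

-5

The receptive field on the input at this output position is [8 5 / 7 7]. Elementwise product with the kernel and sum: 8·-1 + 5·2 + 7·-2 + 7·1.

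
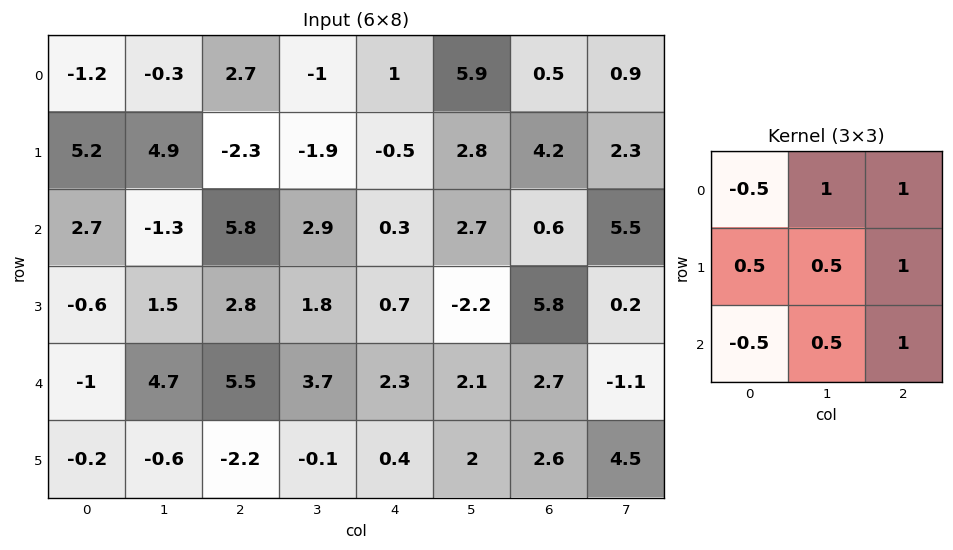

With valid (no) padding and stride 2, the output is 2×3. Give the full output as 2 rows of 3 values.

Output[0,0]: The receptive field on the input at this output position is [-1.2 -0.3 2.7 / 5.2 4.9 -2.3 / 2.7 -1.3 5.8]. Elementwise product with the kernel and sum: -1.2·-0.5 + -0.3·1 + 2.7·1 + 5.2·0.5 + 4.9·0.5 + -2.3·1 + 2.7·-0.5 + -1.3·0.5 + 5.8·1.

9.55 -5.1 13.05
14.75 4.7 10.8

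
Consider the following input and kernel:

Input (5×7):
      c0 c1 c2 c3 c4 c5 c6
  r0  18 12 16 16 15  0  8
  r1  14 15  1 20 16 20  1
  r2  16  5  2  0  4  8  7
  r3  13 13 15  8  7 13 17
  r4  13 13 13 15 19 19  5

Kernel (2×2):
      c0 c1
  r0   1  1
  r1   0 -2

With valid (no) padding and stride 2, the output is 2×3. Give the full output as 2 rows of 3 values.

Output[0,0]: The receptive field on the input at this output position is [18 12 / 14 15]. Elementwise product with the kernel and sum: 18·1 + 12·1 + 15·-2.

0 -8 -25
-5 -14 -14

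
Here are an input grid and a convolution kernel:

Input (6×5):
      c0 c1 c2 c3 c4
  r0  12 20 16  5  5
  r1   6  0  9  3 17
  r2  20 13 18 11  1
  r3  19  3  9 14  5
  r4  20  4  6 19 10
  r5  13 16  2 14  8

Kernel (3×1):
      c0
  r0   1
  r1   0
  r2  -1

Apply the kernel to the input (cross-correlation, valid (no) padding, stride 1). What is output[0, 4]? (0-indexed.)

4

The receptive field on the input at this output position is [5 / 17 / 1]. Elementwise product with the kernel and sum: 5·1 + 1·-1.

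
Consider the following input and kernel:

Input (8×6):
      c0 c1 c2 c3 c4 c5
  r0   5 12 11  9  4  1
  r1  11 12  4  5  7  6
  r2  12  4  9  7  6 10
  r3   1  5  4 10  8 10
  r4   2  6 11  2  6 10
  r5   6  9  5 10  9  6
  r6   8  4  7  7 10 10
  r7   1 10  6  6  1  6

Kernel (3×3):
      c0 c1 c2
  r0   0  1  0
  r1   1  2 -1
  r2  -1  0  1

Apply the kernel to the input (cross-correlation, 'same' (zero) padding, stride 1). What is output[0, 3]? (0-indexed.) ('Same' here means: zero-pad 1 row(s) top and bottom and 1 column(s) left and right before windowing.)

The receptive field on the zero-padded input at this output position is [0 0 0 / 11 9 4 / 4 5 7]. Elementwise product with the kernel and sum: 0·1 + 11·1 + 9·2 + 4·-1 + 4·-1 + 7·1.

28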